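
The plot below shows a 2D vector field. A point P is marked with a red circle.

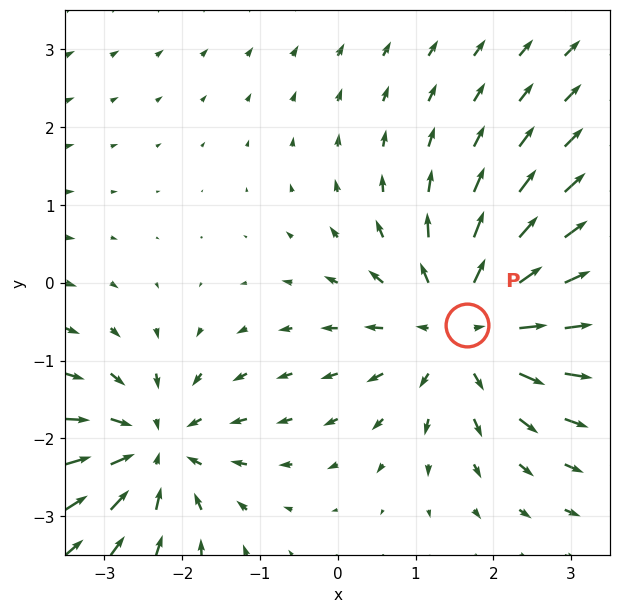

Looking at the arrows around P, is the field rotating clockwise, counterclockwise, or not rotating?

not rotating

Near P at (1.7, -0.5) the arrows show no circulation. The curl there is ≈0.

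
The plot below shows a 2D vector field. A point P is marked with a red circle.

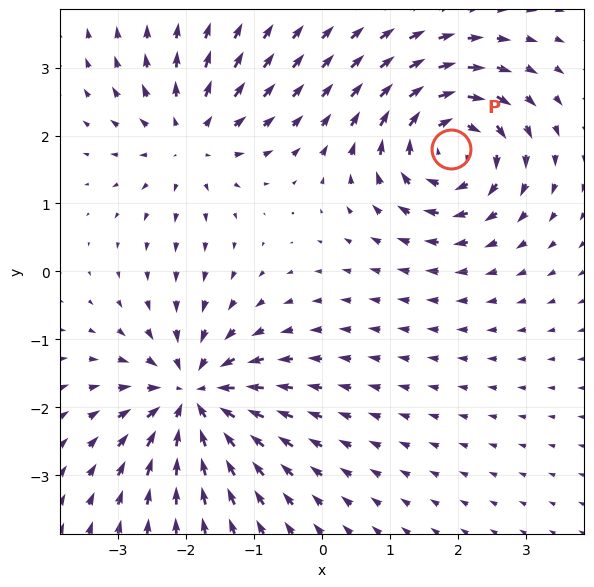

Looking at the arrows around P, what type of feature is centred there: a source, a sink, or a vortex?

At P (1.9, 1.8) the arrows circulate clockwise. Divergence ≈0, curl about -6 — near-zero divergence with nonzero curl is a vortex.

vortex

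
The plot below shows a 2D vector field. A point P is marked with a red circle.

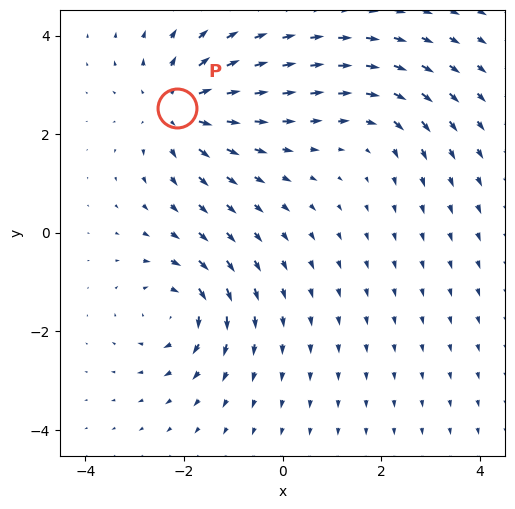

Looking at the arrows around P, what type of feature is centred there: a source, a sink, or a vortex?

At P (-2.1, 2.5) the arrows spread outward. Divergence about +4, curl ≈0 — positive divergence with near-zero curl is a source.

source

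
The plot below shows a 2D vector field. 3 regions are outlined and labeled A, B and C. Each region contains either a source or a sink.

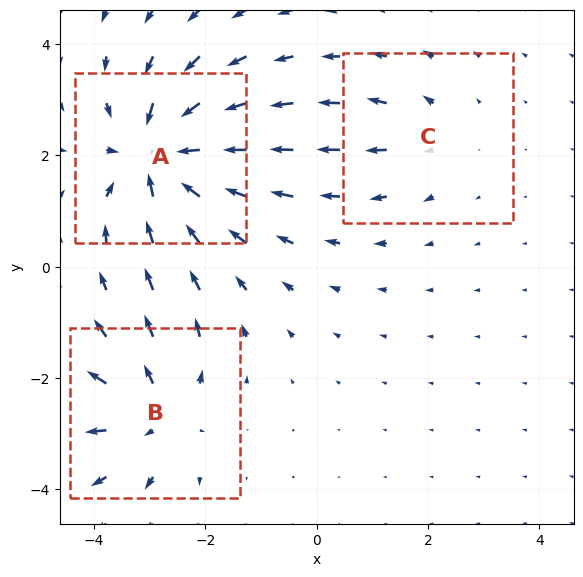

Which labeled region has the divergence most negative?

A

Divergence at each region's feature centre — A: about -6, B: about +4, C: about +2. Region A is most negative.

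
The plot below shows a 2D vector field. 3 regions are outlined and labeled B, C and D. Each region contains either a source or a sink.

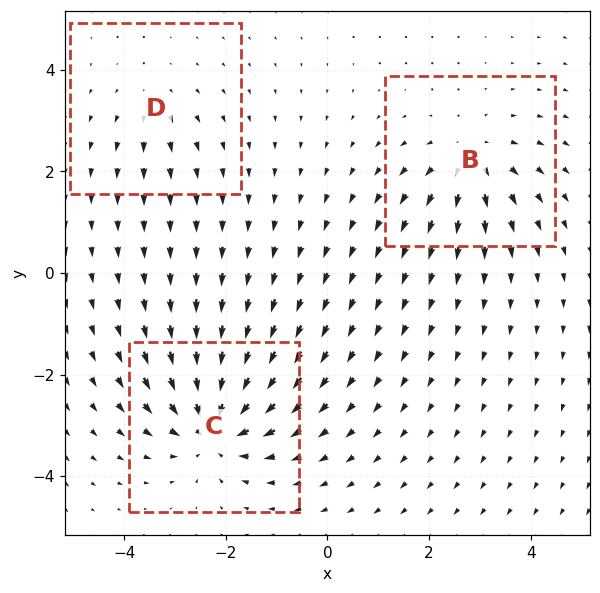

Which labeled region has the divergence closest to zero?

D

Divergence at each region's feature centre — B: about +4, C: about -5, D: about +2. Region D is closest to zero.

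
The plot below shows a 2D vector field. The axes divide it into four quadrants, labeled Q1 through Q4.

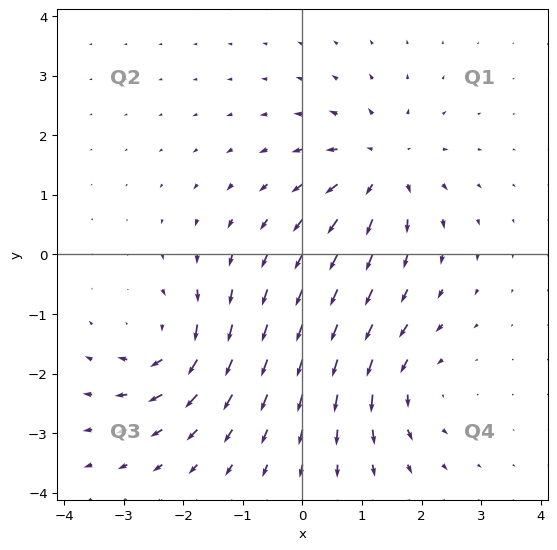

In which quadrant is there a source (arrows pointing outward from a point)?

Q1

The source sits at approximately (1.3, 1.5), which lies in quadrant Q1. The divergence there is about +5, positive as expected for a source.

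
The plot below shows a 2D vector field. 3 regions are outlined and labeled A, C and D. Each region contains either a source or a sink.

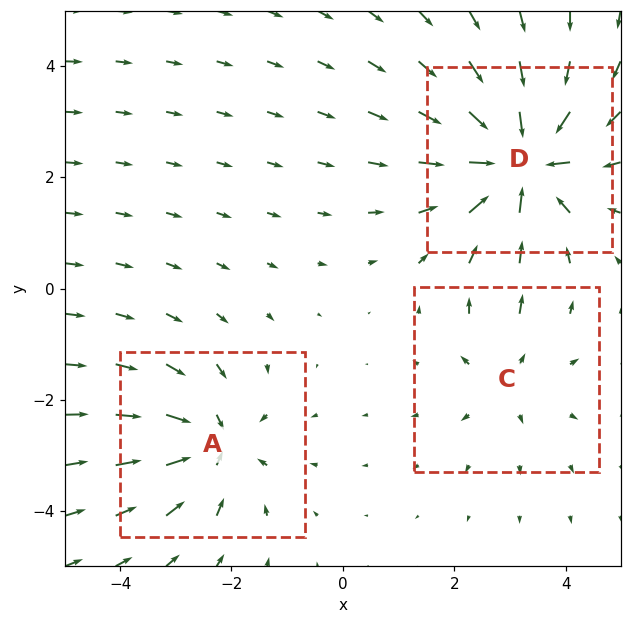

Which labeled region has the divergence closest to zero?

C

Divergence at each region's feature centre — A: about -4, C: about +2, D: about -5. Region C is closest to zero.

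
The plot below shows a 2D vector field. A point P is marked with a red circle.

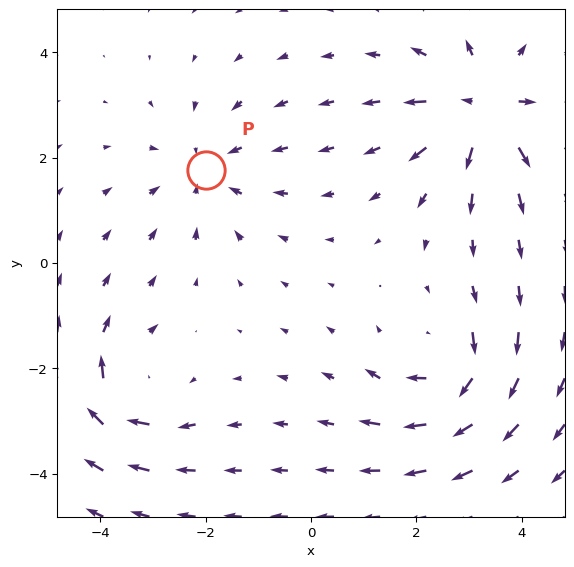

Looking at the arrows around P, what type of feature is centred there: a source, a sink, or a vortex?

sink

At P (-2.0, 1.8) the arrows converge inward. Divergence about -3, curl ≈0 — negative divergence with near-zero curl is a sink.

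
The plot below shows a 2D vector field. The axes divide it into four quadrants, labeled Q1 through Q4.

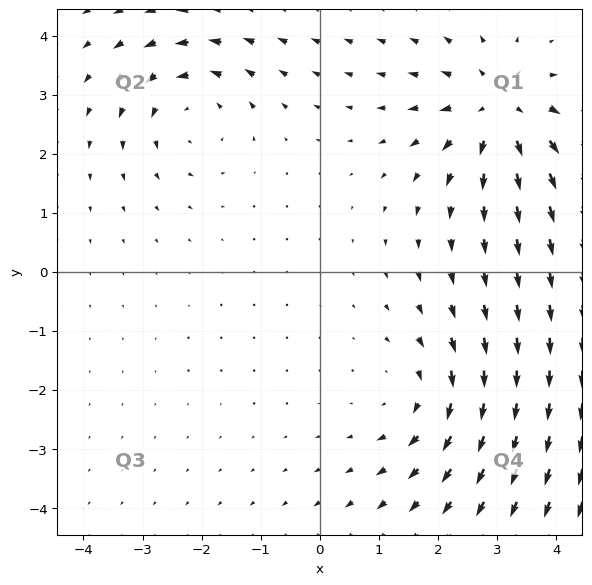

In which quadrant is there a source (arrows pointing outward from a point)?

Q1

The source sits at approximately (3.0, 2.8), which lies in quadrant Q1. The divergence there is about +4, positive as expected for a source.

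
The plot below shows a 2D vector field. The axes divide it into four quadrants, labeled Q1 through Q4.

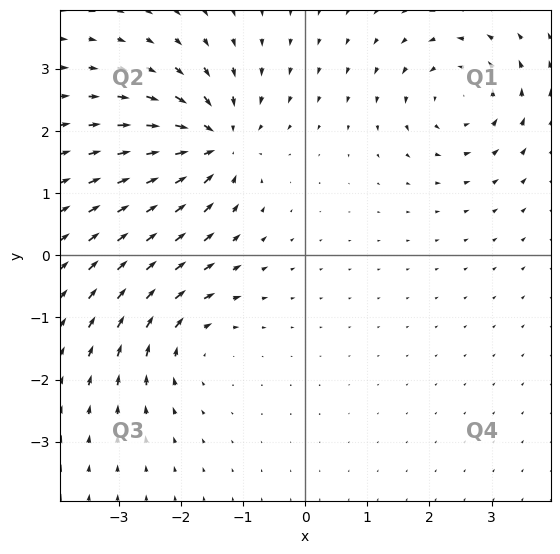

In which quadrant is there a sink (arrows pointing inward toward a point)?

Q2

The sink sits at approximately (-1.4, 1.8), which lies in quadrant Q2. The divergence there is about -7, negative as expected for a sink.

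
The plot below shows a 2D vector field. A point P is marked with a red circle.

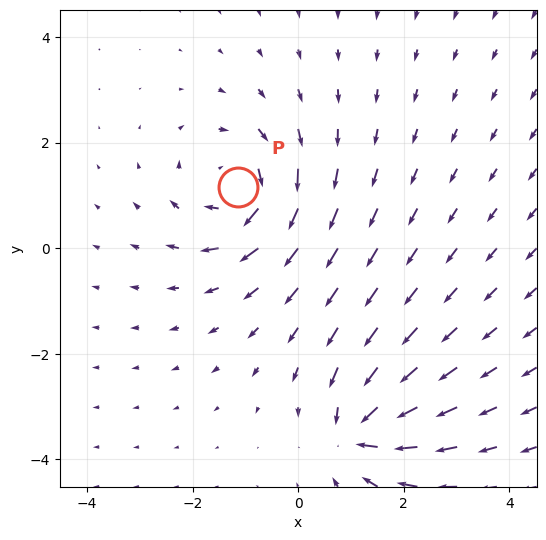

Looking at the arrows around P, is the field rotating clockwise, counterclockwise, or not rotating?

clockwise

Near P at (-1.1, 1.2) the arrows circulate clockwise. The curl (z-component) there is about -4; negative curl means clockwise rotation.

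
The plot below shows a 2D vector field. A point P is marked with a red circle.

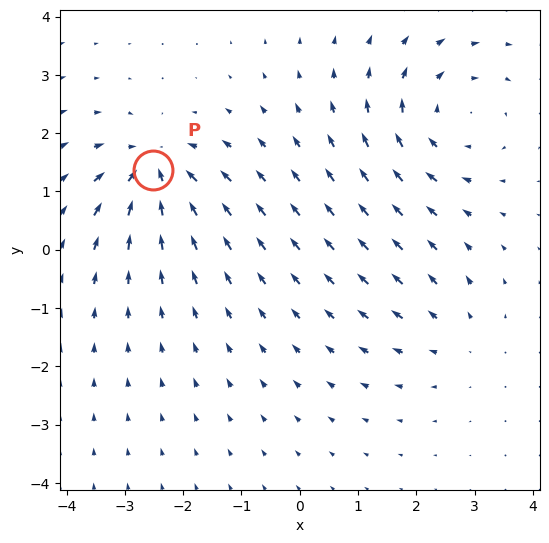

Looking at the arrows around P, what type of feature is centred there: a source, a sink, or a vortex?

At P (-2.5, 1.4) the arrows converge inward. Divergence about -5, curl ≈0 — negative divergence with near-zero curl is a sink.

sink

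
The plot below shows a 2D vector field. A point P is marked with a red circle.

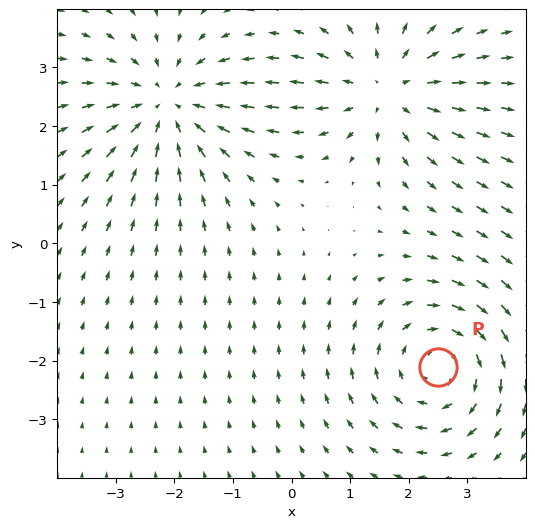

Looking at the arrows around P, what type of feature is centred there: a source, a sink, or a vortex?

At P (2.5, -2.1) the arrows circulate clockwise. Divergence ≈0, curl about -4 — near-zero divergence with nonzero curl is a vortex.

vortex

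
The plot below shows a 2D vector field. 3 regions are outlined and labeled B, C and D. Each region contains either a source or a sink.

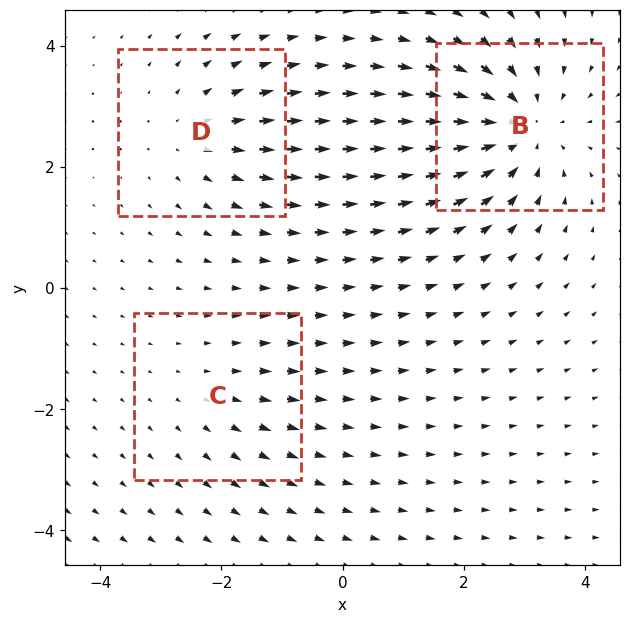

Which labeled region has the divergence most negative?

Divergence at each region's feature centre — B: about -5, C: about +2, D: about +3. Region B is most negative.

B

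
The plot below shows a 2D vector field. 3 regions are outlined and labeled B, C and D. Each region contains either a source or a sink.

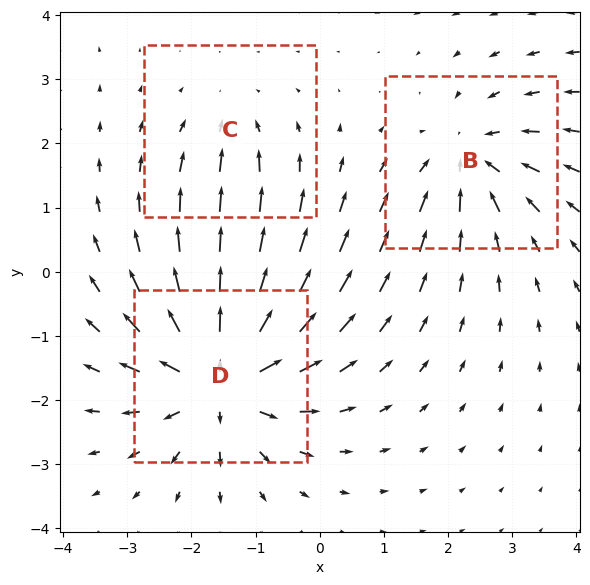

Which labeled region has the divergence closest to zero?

C

Divergence at each region's feature centre — B: about -4, C: about -2, D: about +6. Region C is closest to zero.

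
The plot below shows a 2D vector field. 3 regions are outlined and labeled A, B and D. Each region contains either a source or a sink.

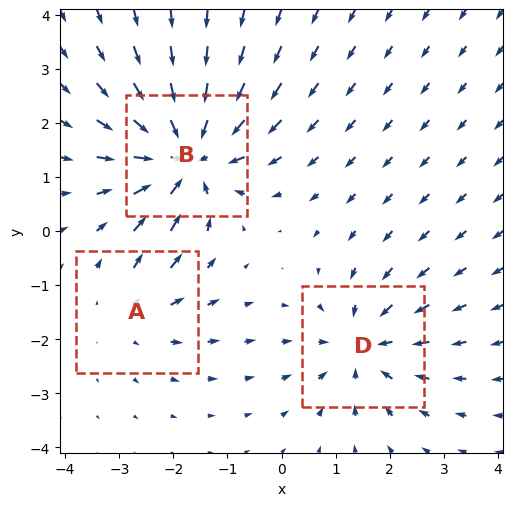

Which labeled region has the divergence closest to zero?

A

Divergence at each region's feature centre — A: about +2, B: about -5, D: about -3. Region A is closest to zero.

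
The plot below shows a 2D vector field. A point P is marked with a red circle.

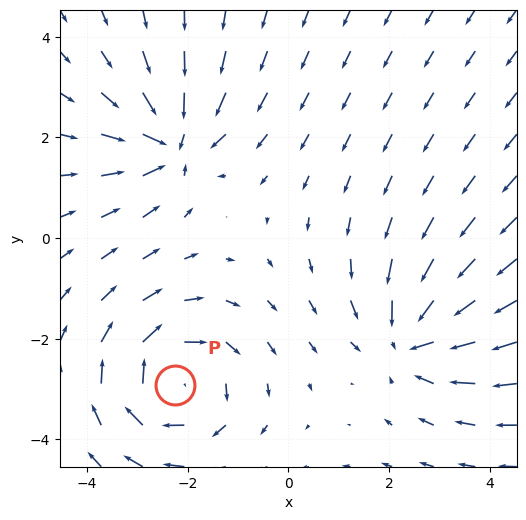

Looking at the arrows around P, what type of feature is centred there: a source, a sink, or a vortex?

vortex

At P (-2.2, -2.9) the arrows circulate clockwise. Divergence ≈0, curl about -4 — near-zero divergence with nonzero curl is a vortex.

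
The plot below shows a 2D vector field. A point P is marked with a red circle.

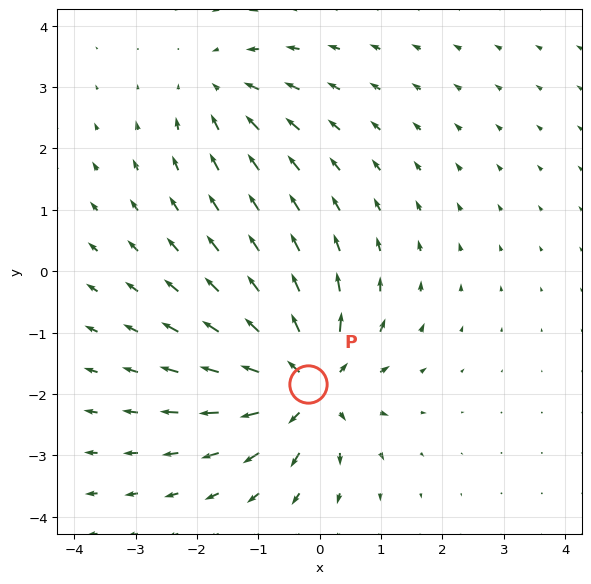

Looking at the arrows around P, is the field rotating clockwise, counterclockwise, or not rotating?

Near P at (-0.2, -1.8) the arrows show no circulation. The curl there is ≈0.

not rotating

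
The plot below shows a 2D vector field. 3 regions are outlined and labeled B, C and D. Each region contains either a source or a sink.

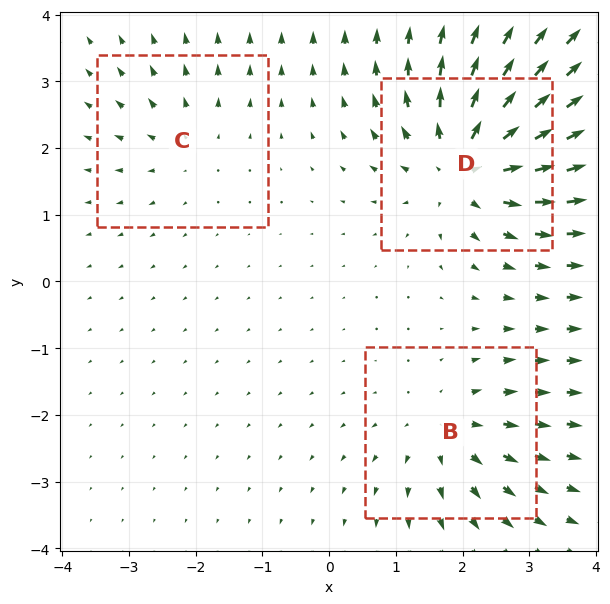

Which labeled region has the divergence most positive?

D

Divergence at each region's feature centre — B: about +4, C: about +2, D: about +6. Region D is most positive.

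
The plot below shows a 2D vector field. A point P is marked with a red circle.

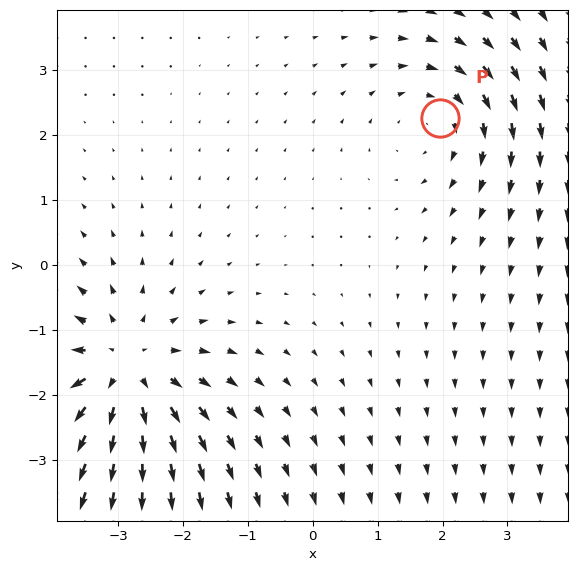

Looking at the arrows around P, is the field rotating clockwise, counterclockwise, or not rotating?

Near P at (2.0, 2.3) the arrows circulate clockwise. The curl (z-component) there is about -2; negative curl means clockwise rotation.

clockwise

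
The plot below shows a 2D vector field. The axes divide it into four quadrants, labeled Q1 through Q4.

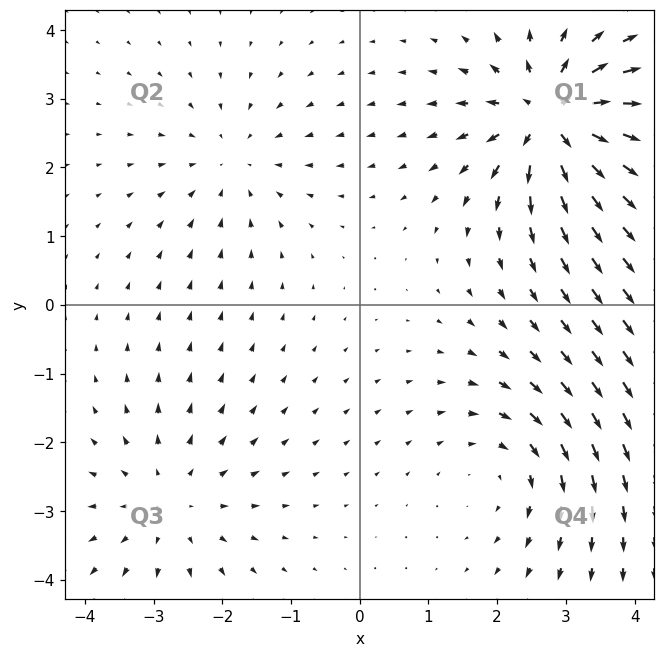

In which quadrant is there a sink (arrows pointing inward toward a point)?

Q2

The sink sits at approximately (-1.8, 2.1), which lies in quadrant Q2. The divergence there is about -3, negative as expected for a sink.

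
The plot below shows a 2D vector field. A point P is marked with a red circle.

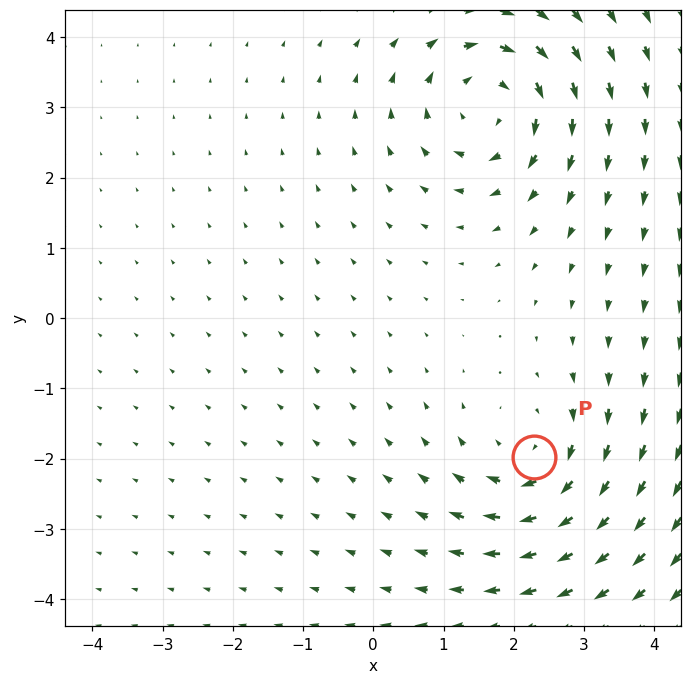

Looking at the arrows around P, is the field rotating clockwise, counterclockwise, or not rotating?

Near P at (2.3, -2.0) the arrows circulate clockwise. The curl (z-component) there is about -4; negative curl means clockwise rotation.

clockwise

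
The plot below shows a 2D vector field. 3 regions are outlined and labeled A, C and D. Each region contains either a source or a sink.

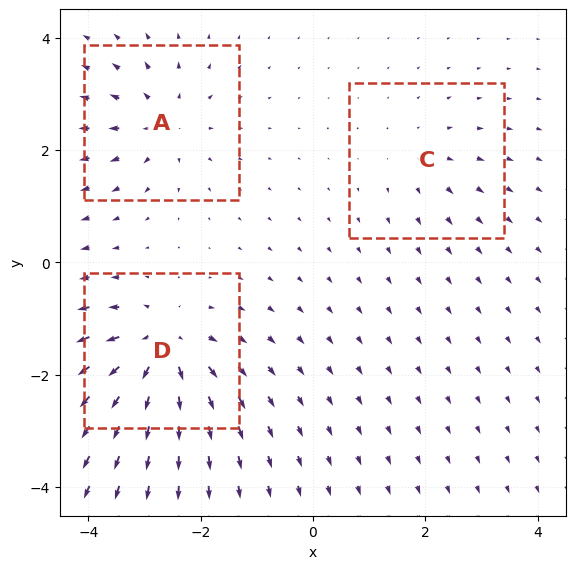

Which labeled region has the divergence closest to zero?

C

Divergence at each region's feature centre — A: about +4, C: about +2, D: about +6. Region C is closest to zero.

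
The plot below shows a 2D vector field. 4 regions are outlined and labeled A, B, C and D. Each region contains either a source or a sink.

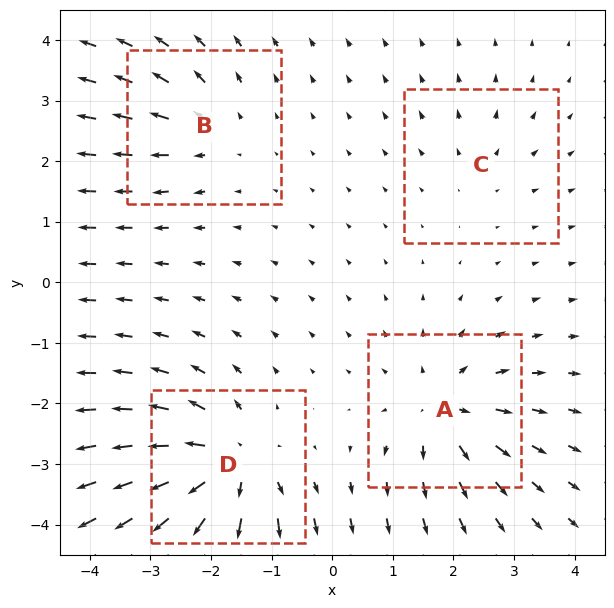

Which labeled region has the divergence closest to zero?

C

Divergence at each region's feature centre — A: about +5, B: about +4, C: about +2, D: about +7. Region C is closest to zero.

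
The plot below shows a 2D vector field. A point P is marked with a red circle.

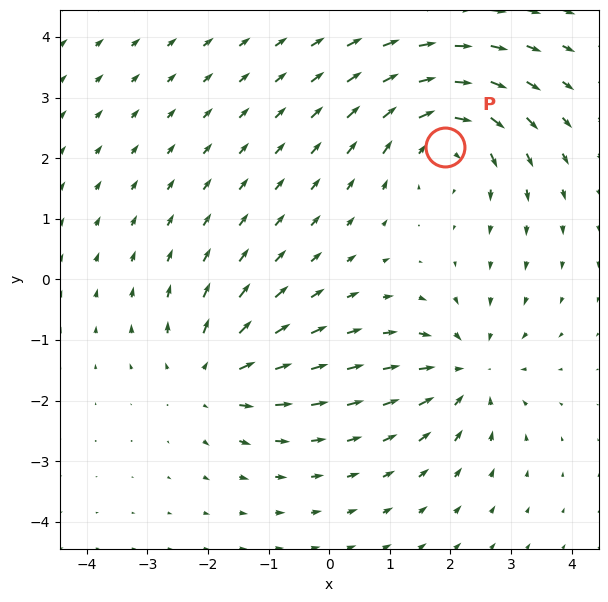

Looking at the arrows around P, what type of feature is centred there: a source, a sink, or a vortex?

At P (1.9, 2.2) the arrows circulate clockwise. Divergence ≈0, curl about -5 — near-zero divergence with nonzero curl is a vortex.

vortex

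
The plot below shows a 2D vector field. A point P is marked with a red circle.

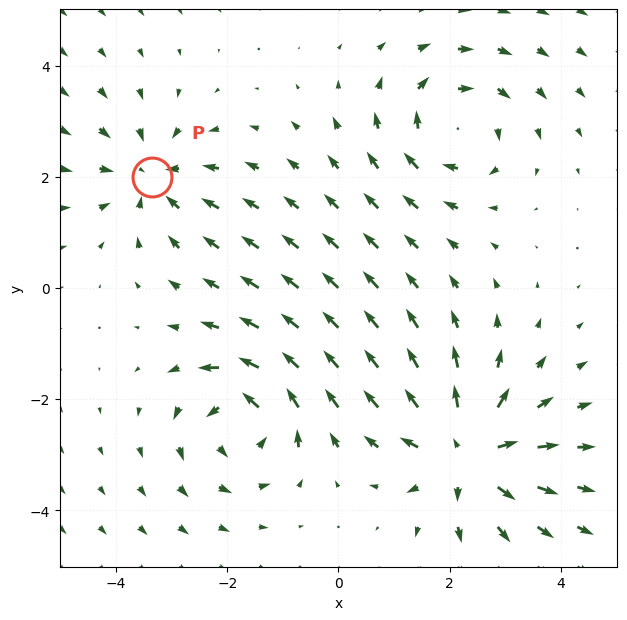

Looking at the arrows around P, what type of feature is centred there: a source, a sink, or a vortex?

sink

At P (-3.4, 2.0) the arrows converge inward. Divergence about -4, curl ≈0 — negative divergence with near-zero curl is a sink.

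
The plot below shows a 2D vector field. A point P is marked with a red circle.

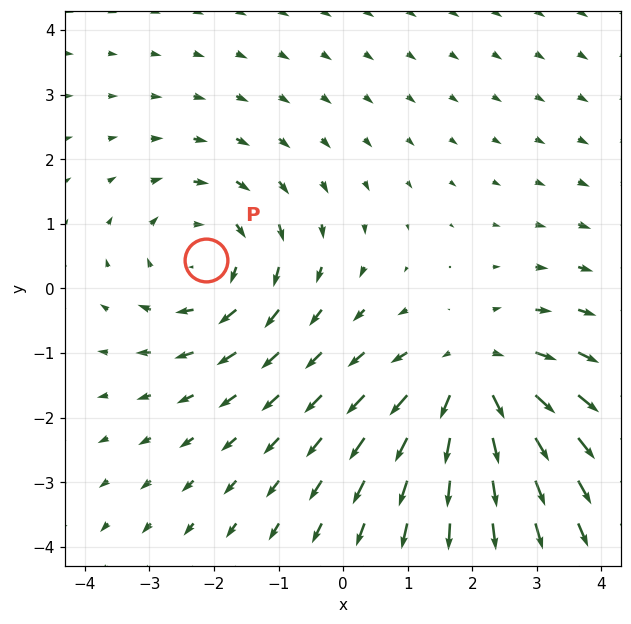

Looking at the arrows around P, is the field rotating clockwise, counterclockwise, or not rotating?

clockwise

Near P at (-2.1, 0.4) the arrows circulate clockwise. The curl (z-component) there is about -3; negative curl means clockwise rotation.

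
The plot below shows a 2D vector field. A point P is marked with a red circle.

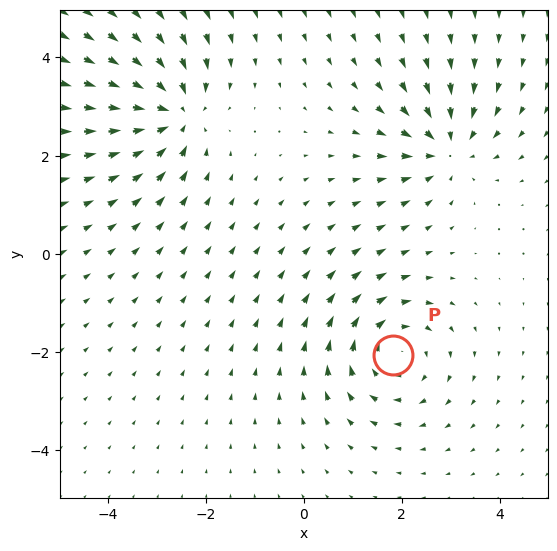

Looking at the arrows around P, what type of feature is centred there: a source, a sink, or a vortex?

At P (1.8, -2.1) the arrows circulate clockwise. Divergence ≈0, curl about -4 — near-zero divergence with nonzero curl is a vortex.

vortex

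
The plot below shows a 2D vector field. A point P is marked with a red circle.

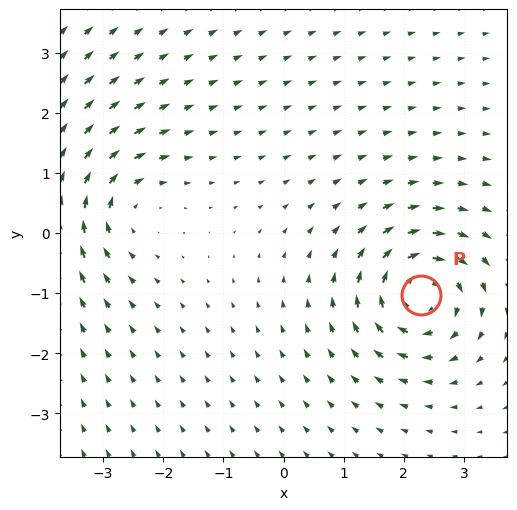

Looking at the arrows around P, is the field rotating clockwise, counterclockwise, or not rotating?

Near P at (2.3, -1.0) the arrows circulate clockwise. The curl (z-component) there is about -5; negative curl means clockwise rotation.

clockwise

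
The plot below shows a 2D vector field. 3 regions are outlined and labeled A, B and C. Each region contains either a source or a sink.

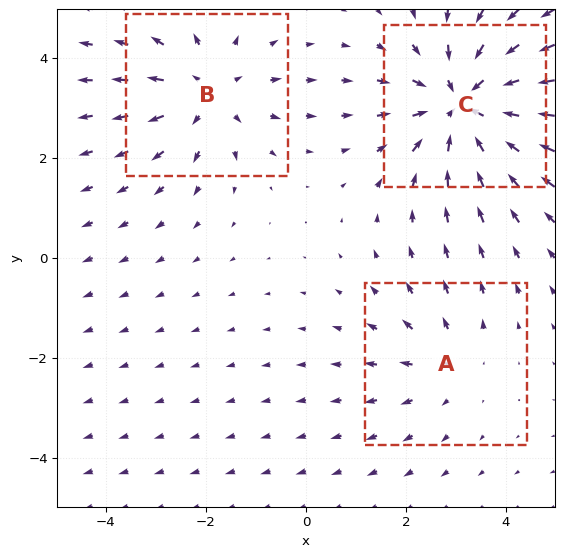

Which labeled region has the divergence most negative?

Divergence at each region's feature centre — A: about +2, B: about +3, C: about -4. Region C is most negative.

C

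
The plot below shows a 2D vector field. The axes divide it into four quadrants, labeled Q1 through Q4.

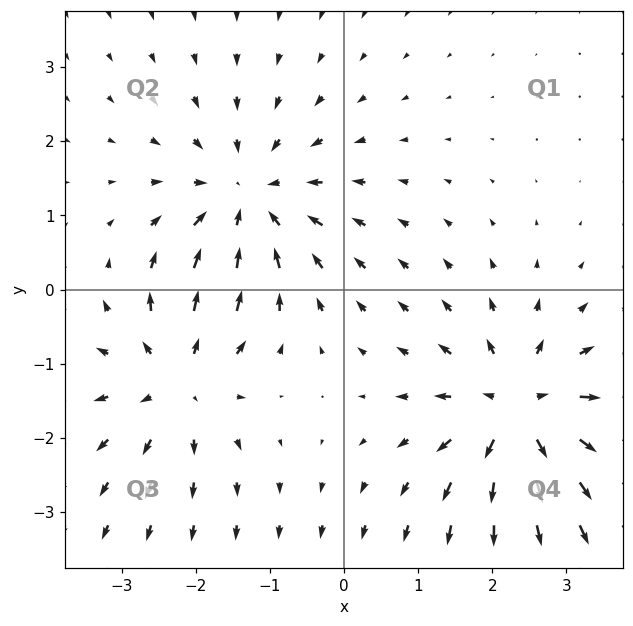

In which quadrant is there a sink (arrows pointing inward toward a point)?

The sink sits at approximately (-1.3, 1.2), which lies in quadrant Q2. The divergence there is about -4, negative as expected for a sink.

Q2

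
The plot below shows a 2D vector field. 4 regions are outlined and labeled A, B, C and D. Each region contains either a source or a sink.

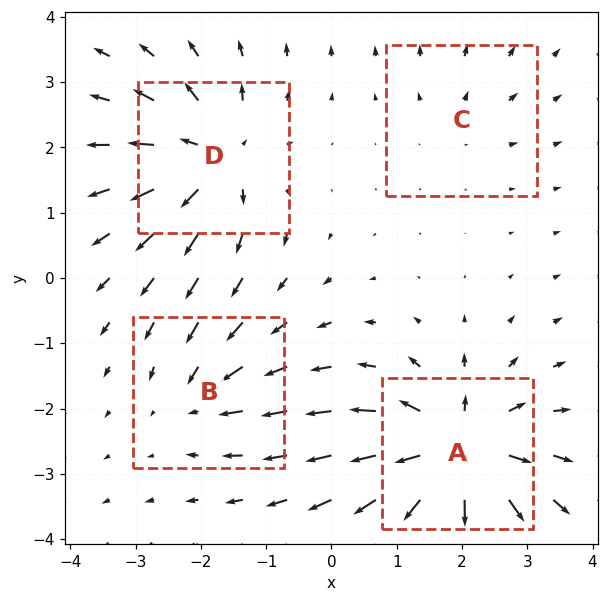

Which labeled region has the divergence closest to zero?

Divergence at each region's feature centre — A: about +9, B: about -4, C: about +2, D: about +7. Region C is closest to zero.

C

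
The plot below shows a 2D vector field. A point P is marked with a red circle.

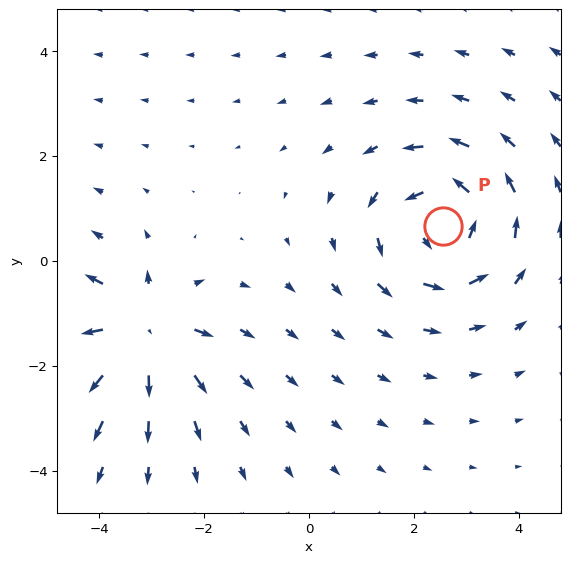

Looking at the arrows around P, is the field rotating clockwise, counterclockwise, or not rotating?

Near P at (2.5, 0.7) the arrows circulate counterclockwise. The curl (z-component) there is about +4; positive curl means counterclockwise rotation.

counterclockwise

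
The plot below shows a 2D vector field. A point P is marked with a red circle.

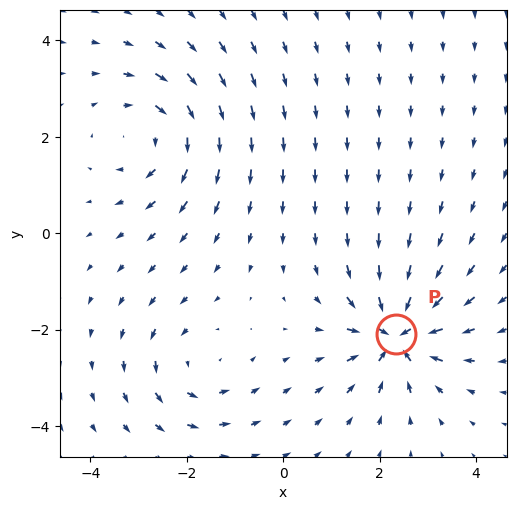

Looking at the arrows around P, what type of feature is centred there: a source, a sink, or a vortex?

At P (2.3, -2.1) the arrows converge inward. Divergence about -6, curl ≈0 — negative divergence with near-zero curl is a sink.

sink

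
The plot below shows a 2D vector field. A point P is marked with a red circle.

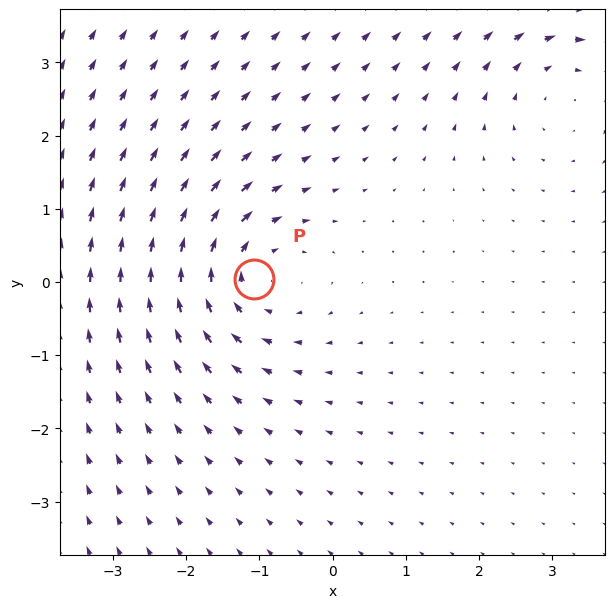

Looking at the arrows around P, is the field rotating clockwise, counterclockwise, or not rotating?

clockwise

Near P at (-1.1, 0.0) the arrows circulate clockwise. The curl (z-component) there is about -5; negative curl means clockwise rotation.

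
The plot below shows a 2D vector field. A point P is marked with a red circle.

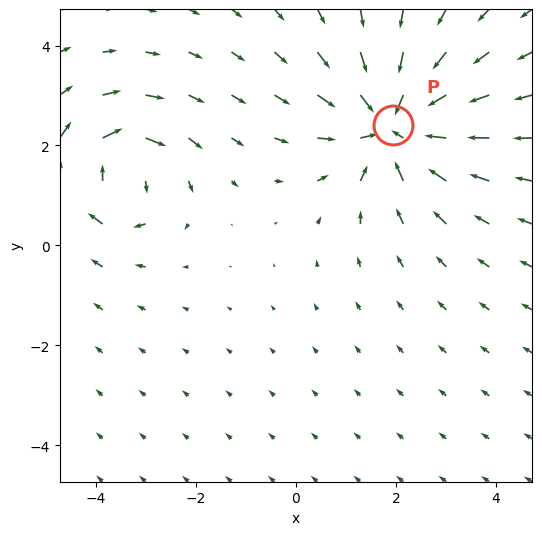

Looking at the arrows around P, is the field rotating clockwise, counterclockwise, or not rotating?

Near P at (1.9, 2.4) the arrows show no circulation. The curl there is ≈0.

not rotating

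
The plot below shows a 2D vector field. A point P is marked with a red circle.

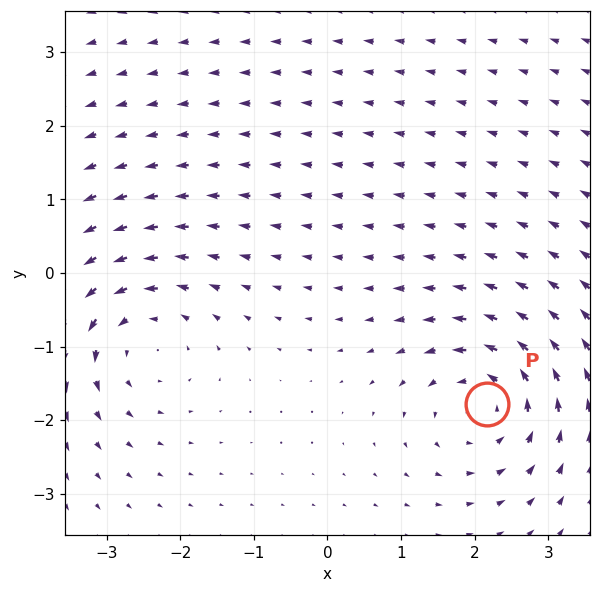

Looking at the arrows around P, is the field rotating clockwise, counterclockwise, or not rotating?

Near P at (2.2, -1.8) the arrows circulate counterclockwise. The curl (z-component) there is about +5; positive curl means counterclockwise rotation.

counterclockwise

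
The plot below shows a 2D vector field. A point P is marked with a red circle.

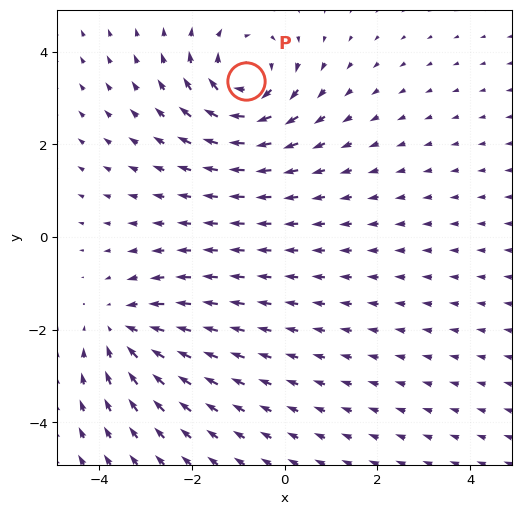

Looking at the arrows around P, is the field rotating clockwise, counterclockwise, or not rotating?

Near P at (-0.8, 3.4) the arrows circulate clockwise. The curl (z-component) there is about -5; negative curl means clockwise rotation.

clockwise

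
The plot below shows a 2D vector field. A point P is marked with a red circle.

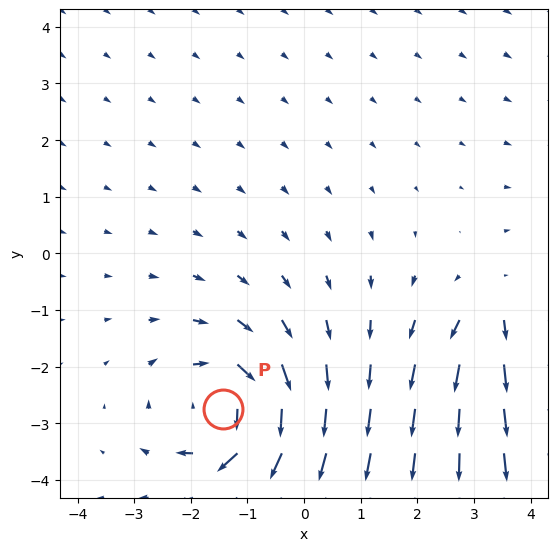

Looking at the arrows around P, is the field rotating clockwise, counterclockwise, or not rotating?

clockwise

Near P at (-1.4, -2.8) the arrows circulate clockwise. The curl (z-component) there is about -5; negative curl means clockwise rotation.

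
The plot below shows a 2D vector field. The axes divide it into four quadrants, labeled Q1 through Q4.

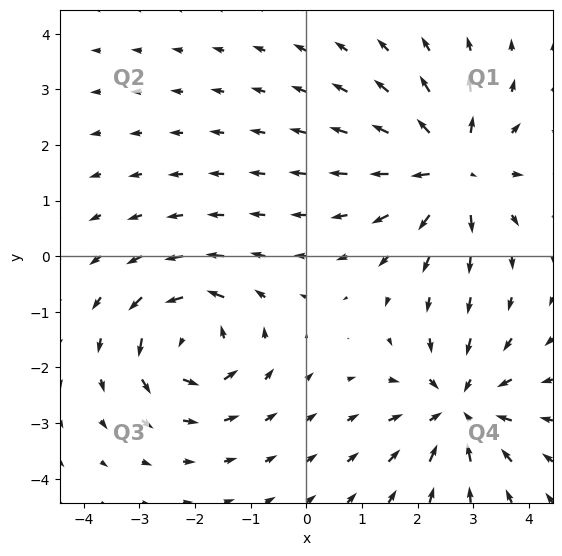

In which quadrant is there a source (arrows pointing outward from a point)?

Q1

The source sits at approximately (2.6, 1.6), which lies in quadrant Q1. The divergence there is about +5, positive as expected for a source.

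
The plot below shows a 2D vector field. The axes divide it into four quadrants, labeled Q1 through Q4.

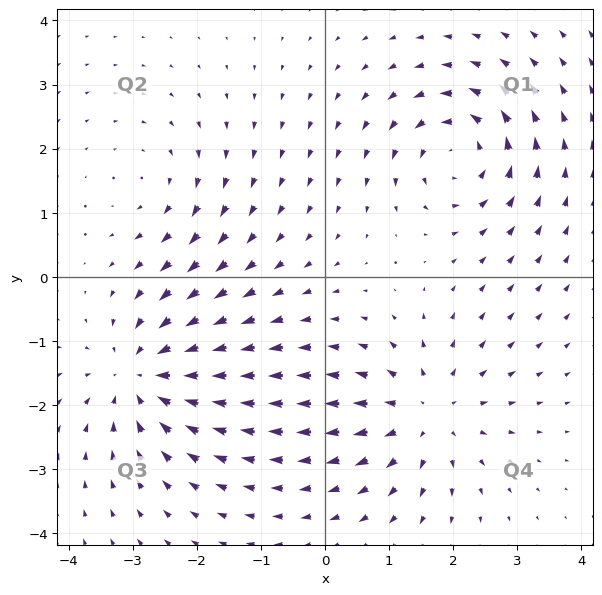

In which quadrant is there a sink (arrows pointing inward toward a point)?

Q3

The sink sits at approximately (-2.8, -1.5), which lies in quadrant Q3. The divergence there is about -5, negative as expected for a sink.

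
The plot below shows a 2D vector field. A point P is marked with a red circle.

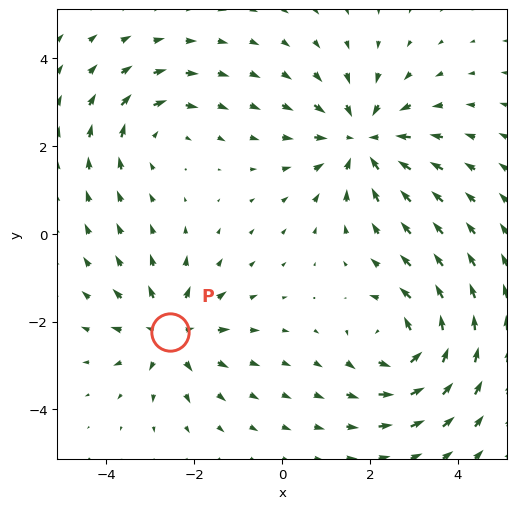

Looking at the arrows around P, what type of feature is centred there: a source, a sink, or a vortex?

source

At P (-2.6, -2.2) the arrows spread outward. Divergence about +4, curl ≈0 — positive divergence with near-zero curl is a source.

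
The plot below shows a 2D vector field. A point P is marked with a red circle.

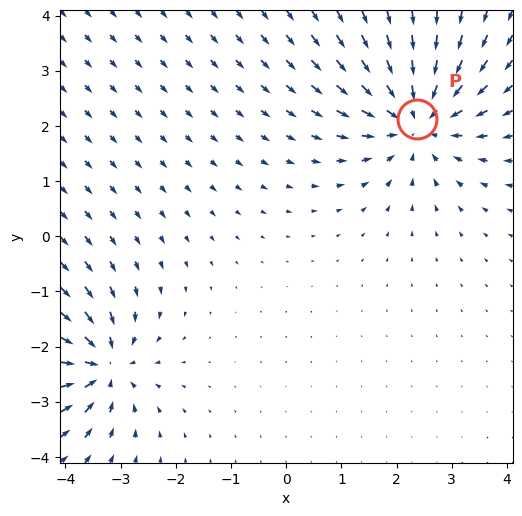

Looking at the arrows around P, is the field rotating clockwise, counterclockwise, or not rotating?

not rotating

Near P at (2.4, 2.1) the arrows show no circulation. The curl there is ≈0.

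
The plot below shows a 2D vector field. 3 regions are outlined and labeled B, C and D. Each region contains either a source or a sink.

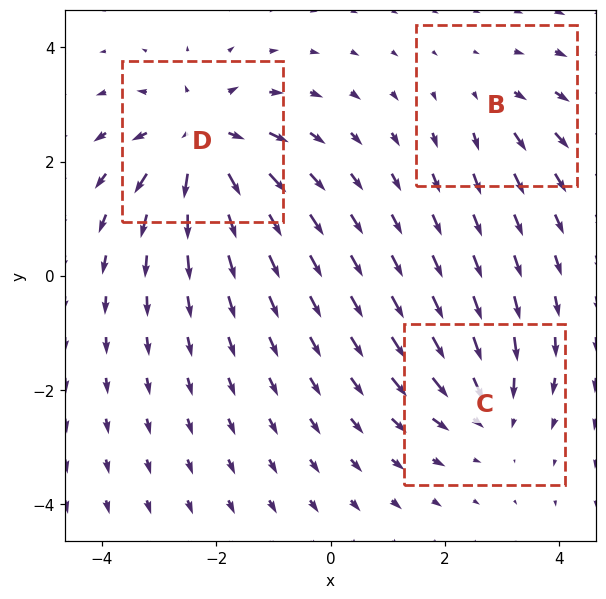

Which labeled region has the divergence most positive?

Divergence at each region's feature centre — B: about +2, C: about -3, D: about +5. Region D is most positive.

D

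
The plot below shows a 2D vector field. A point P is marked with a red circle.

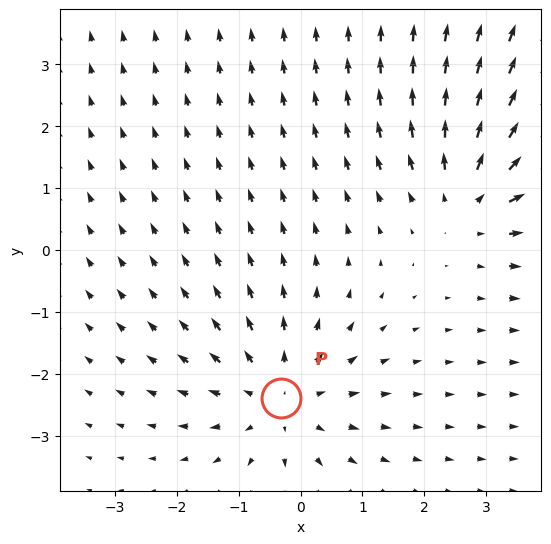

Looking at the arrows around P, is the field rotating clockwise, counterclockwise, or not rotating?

not rotating

Near P at (-0.3, -2.4) the arrows show no circulation. The curl there is ≈0.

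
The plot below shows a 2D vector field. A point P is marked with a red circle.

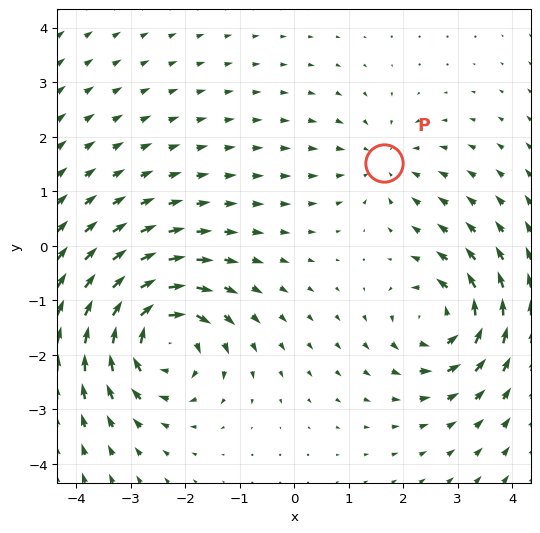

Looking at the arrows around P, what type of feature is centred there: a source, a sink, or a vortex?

sink

At P (1.6, 1.5) the arrows converge inward. Divergence about -3, curl ≈0 — negative divergence with near-zero curl is a sink.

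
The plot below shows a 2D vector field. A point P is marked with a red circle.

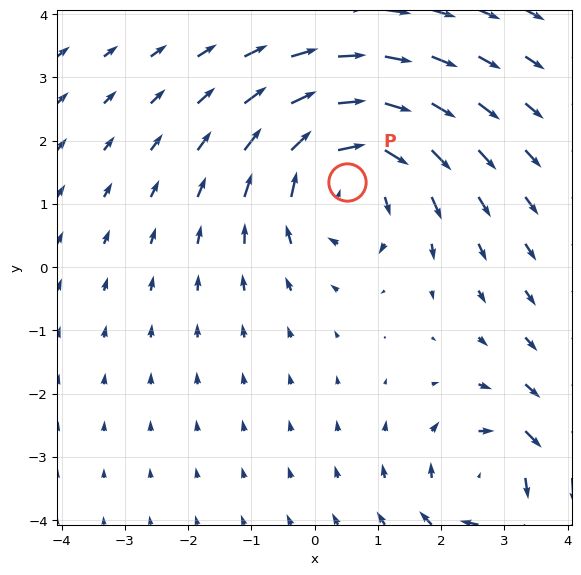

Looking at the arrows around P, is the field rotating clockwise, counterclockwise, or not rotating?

Near P at (0.5, 1.3) the arrows circulate clockwise. The curl (z-component) there is about -4; negative curl means clockwise rotation.

clockwise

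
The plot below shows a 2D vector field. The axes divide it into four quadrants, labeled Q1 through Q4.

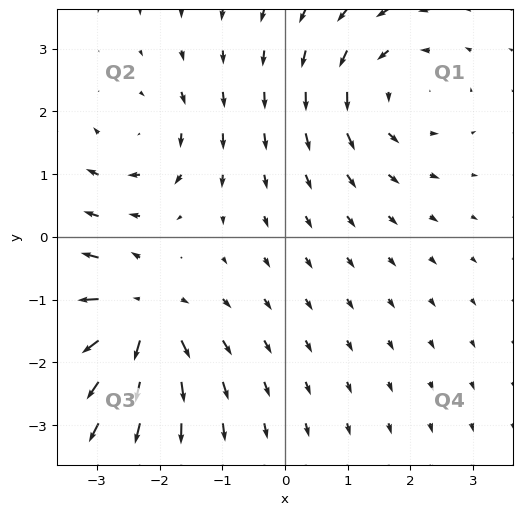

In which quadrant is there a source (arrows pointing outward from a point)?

The source sits at approximately (-2.3, -1.3), which lies in quadrant Q3. The divergence there is about +6, positive as expected for a source.

Q3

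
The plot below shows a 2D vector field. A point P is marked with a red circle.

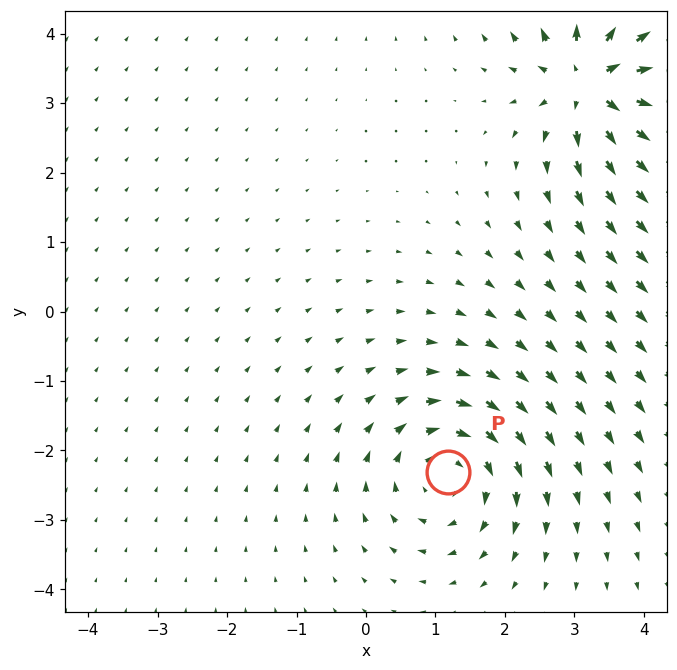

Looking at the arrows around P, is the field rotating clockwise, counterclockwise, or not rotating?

clockwise

Near P at (1.2, -2.3) the arrows circulate clockwise. The curl (z-component) there is about -3; negative curl means clockwise rotation.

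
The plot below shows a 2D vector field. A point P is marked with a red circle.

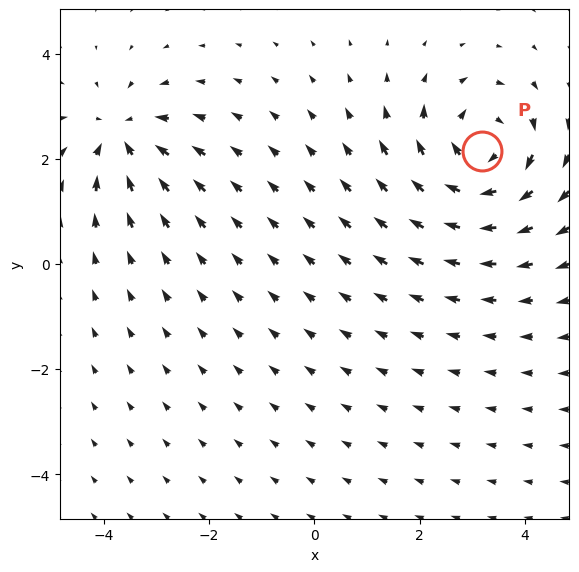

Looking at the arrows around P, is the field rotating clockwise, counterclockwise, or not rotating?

Near P at (3.2, 2.1) the arrows circulate clockwise. The curl (z-component) there is about -4; negative curl means clockwise rotation.

clockwise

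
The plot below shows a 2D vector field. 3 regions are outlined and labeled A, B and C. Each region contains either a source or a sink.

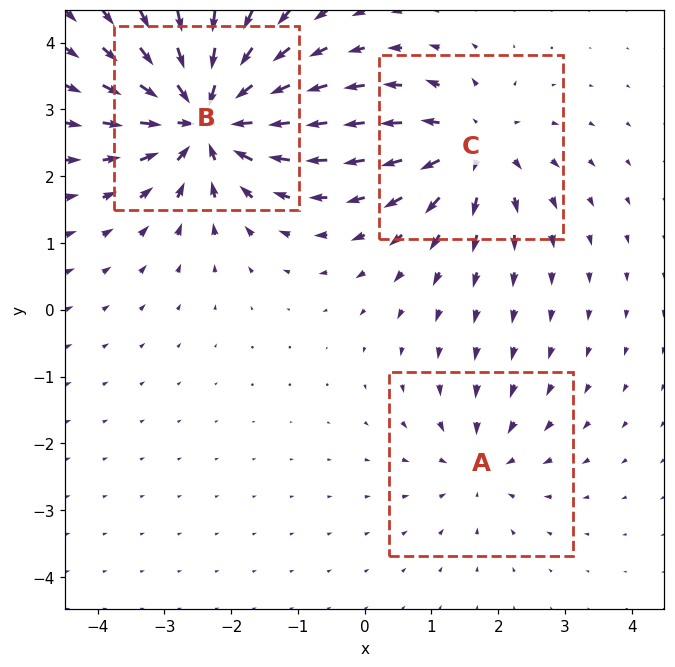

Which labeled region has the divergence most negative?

Divergence at each region's feature centre — A: about -2, B: about -6, C: about +4. Region B is most negative.

B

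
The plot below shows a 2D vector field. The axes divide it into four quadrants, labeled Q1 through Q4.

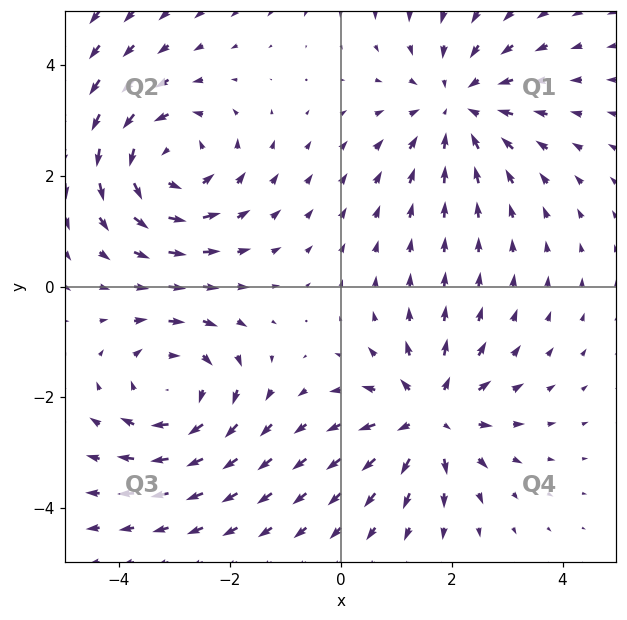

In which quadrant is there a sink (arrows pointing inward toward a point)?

The sink sits at approximately (2.1, 3.3), which lies in quadrant Q1. The divergence there is about -3, negative as expected for a sink.

Q1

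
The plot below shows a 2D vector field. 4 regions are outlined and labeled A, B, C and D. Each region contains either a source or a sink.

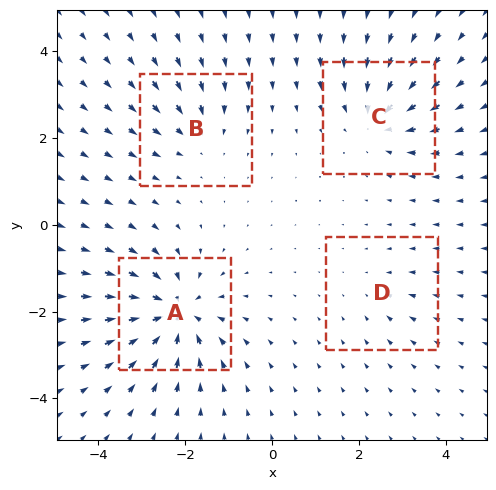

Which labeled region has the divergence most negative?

Divergence at each region's feature centre — A: about -8, B: about -4, C: about -6, D: about -2. Region A is most negative.

A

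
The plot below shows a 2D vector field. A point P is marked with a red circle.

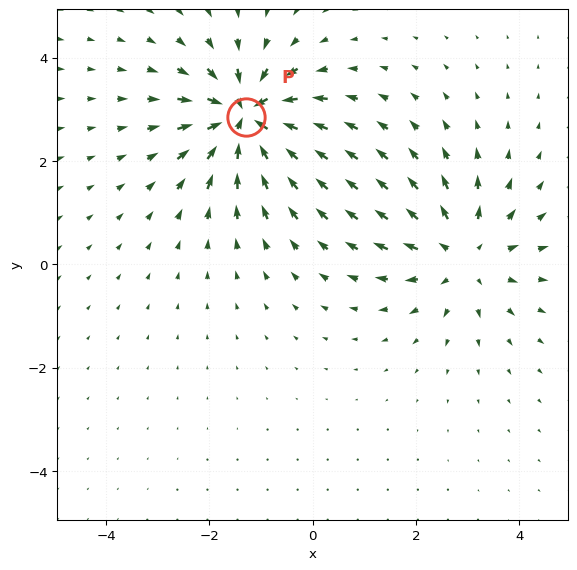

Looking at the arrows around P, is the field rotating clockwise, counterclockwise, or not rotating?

Near P at (-1.3, 2.8) the arrows show no circulation. The curl there is ≈0.

not rotating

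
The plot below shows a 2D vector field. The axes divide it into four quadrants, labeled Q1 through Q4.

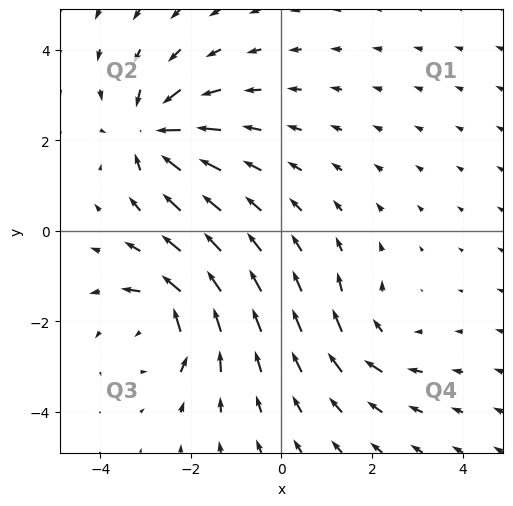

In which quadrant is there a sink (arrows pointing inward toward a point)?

Q2

The sink sits at approximately (-2.8, 2.2), which lies in quadrant Q2. The divergence there is about -6, negative as expected for a sink.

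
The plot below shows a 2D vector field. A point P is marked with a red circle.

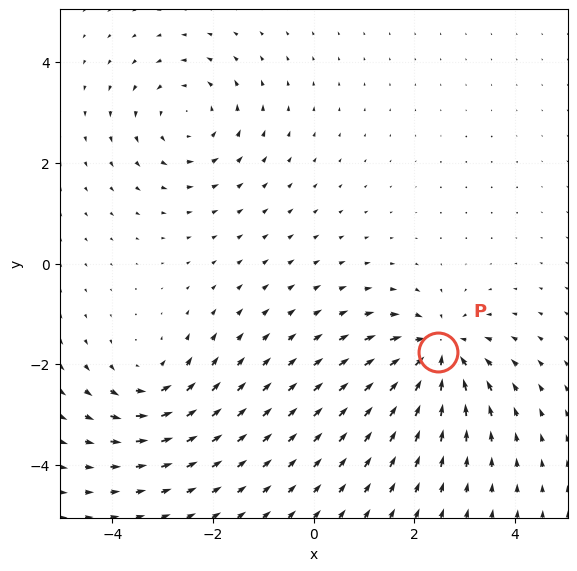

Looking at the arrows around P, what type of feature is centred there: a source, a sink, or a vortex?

At P (2.5, -1.8) the arrows converge inward. Divergence about -6, curl ≈0 — negative divergence with near-zero curl is a sink.

sink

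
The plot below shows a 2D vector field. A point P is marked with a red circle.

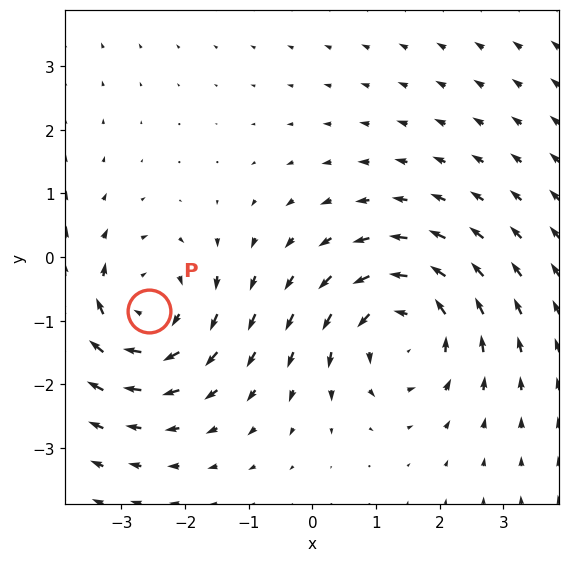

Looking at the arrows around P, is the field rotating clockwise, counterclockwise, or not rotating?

clockwise

Near P at (-2.6, -0.8) the arrows circulate clockwise. The curl (z-component) there is about -3; negative curl means clockwise rotation.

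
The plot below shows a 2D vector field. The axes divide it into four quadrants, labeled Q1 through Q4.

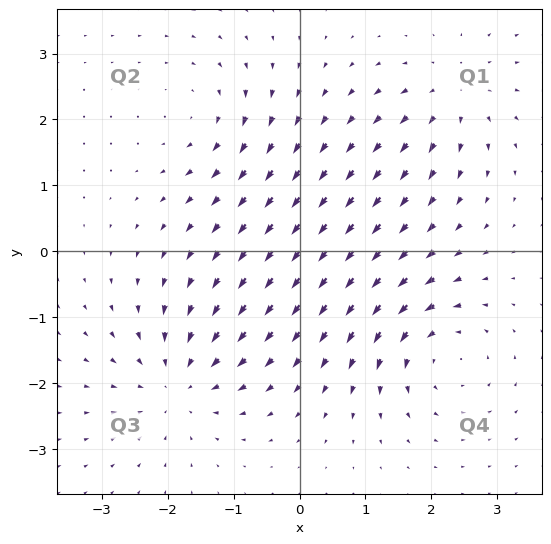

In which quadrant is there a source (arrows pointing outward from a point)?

Q1

The source sits at approximately (2.4, 2.4), which lies in quadrant Q1. The divergence there is about +4, positive as expected for a source.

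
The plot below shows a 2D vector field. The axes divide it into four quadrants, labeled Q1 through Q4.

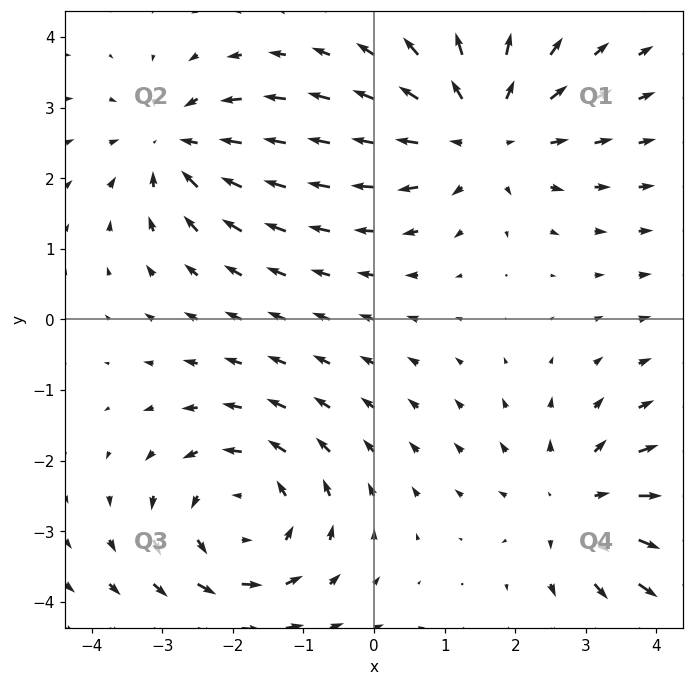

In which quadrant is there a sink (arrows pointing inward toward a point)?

Q2

The sink sits at approximately (-2.8, 2.5), which lies in quadrant Q2. The divergence there is about -3, negative as expected for a sink.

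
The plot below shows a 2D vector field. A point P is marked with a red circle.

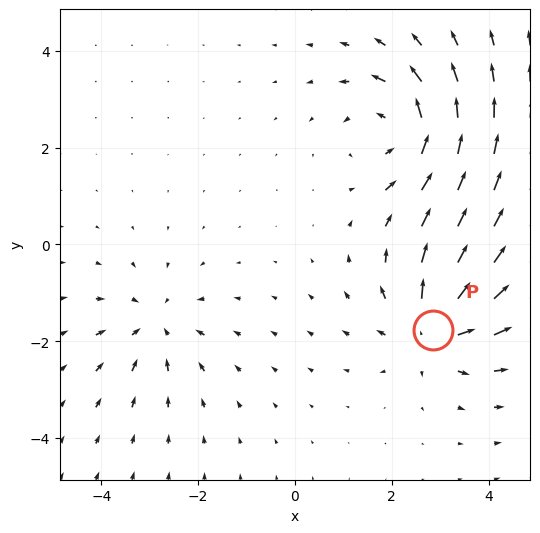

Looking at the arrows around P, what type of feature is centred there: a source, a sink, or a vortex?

At P (2.8, -1.8) the arrows spread outward. Divergence about +6, curl ≈0 — positive divergence with near-zero curl is a source.

source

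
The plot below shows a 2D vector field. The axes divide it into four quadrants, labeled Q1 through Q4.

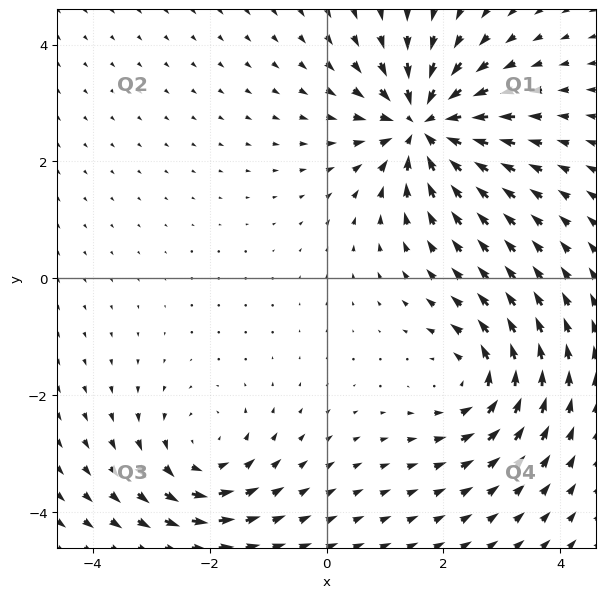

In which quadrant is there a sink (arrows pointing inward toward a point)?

Q1

The sink sits at approximately (1.6, 2.6), which lies in quadrant Q1. The divergence there is about -5, negative as expected for a sink.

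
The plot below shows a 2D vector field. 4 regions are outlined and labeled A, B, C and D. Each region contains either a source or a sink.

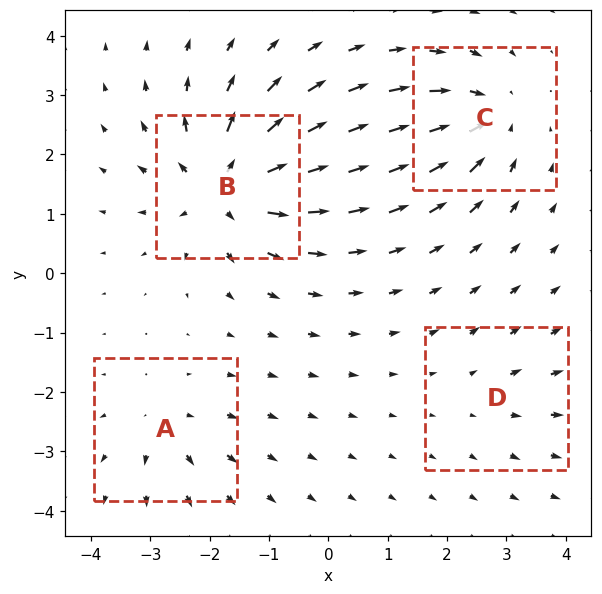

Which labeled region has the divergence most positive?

Divergence at each region's feature centre — A: about +4, B: about +8, C: about -6, D: about +2. Region B is most positive.

B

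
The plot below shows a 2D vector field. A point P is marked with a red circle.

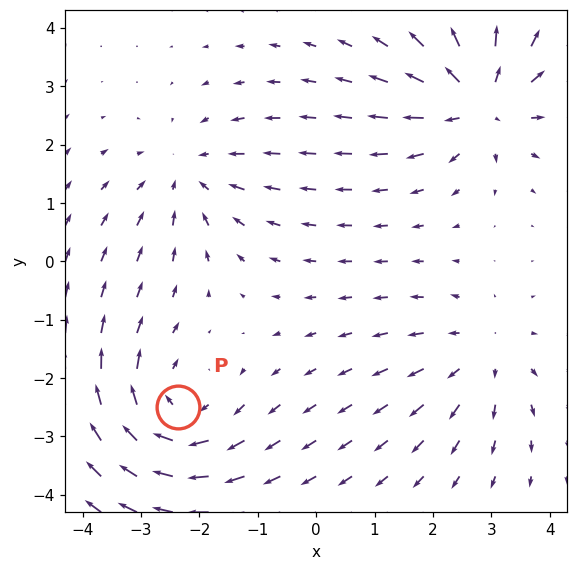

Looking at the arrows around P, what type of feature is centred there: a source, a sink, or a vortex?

At P (-2.4, -2.5) the arrows circulate clockwise. Divergence ≈0, curl about -4 — near-zero divergence with nonzero curl is a vortex.

vortex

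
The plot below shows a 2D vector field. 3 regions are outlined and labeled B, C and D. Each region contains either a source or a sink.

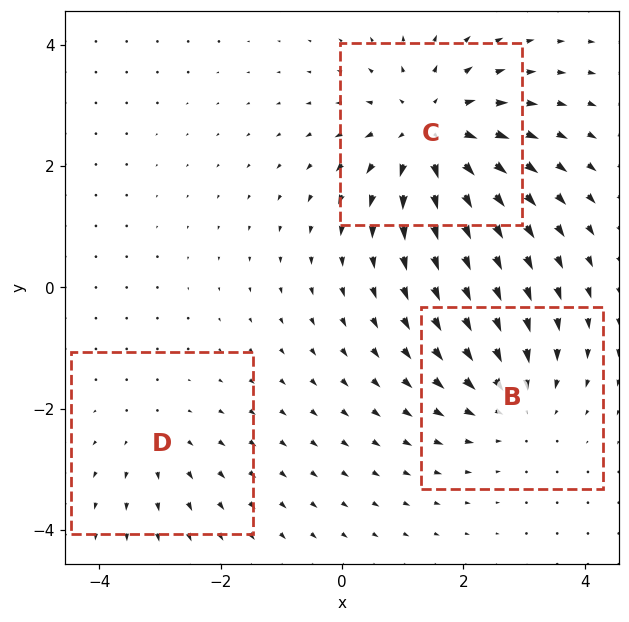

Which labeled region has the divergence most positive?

Divergence at each region's feature centre — B: about -3, C: about +5, D: about +2. Region C is most positive.

C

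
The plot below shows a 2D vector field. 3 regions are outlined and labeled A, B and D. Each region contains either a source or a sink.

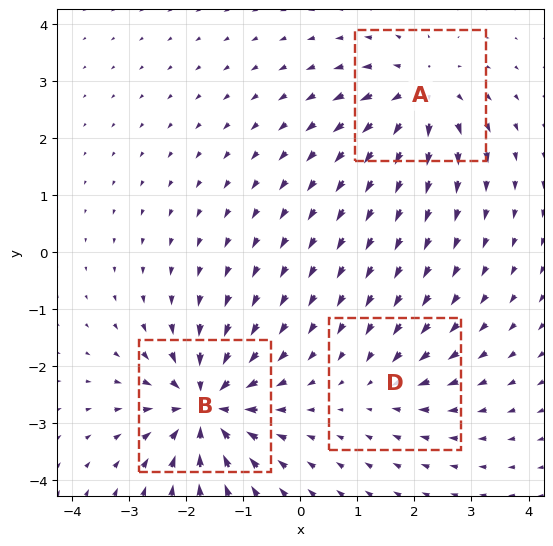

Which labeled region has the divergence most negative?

Divergence at each region's feature centre — A: about +4, B: about -6, D: about -2. Region B is most negative.

B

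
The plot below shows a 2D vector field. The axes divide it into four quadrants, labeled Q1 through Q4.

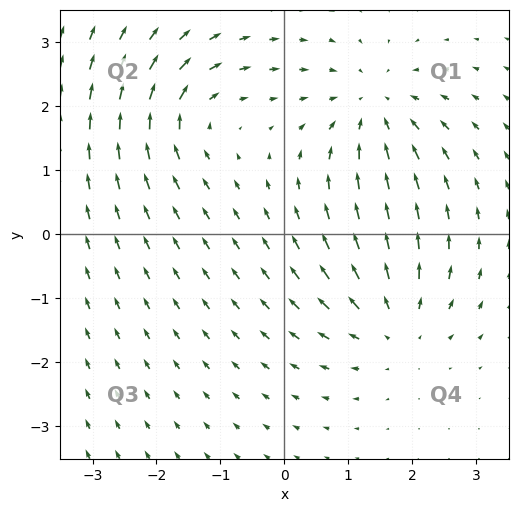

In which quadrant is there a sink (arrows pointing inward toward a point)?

The sink sits at approximately (1.4, 2.0), which lies in quadrant Q1. The divergence there is about -4, negative as expected for a sink.

Q1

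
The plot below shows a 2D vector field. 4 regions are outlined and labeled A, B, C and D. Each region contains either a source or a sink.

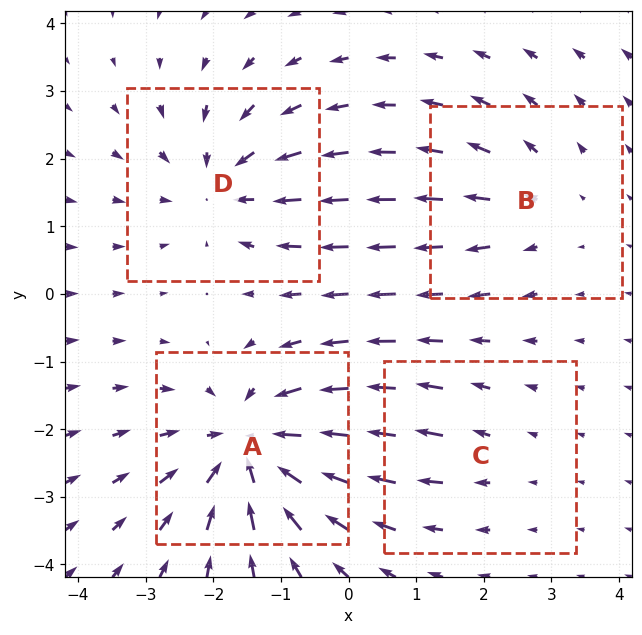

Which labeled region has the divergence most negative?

A

Divergence at each region's feature centre — A: about -7, B: about +3, C: about +2, D: about -4. Region A is most negative.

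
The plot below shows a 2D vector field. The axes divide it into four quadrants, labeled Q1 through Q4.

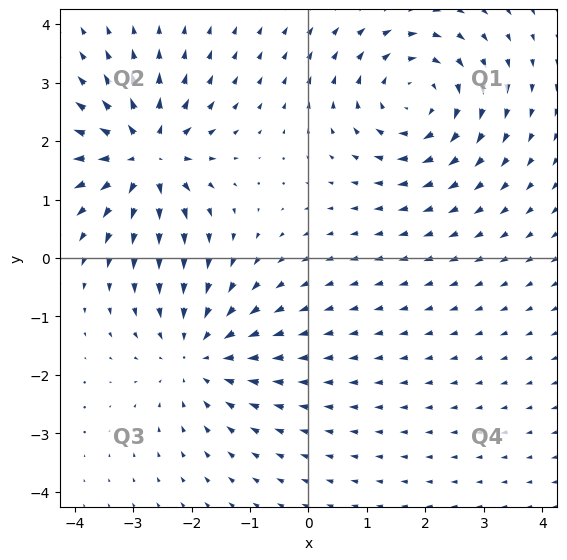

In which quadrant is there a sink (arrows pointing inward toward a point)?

The sink sits at approximately (-1.9, -1.6), which lies in quadrant Q3. The divergence there is about -3, negative as expected for a sink.

Q3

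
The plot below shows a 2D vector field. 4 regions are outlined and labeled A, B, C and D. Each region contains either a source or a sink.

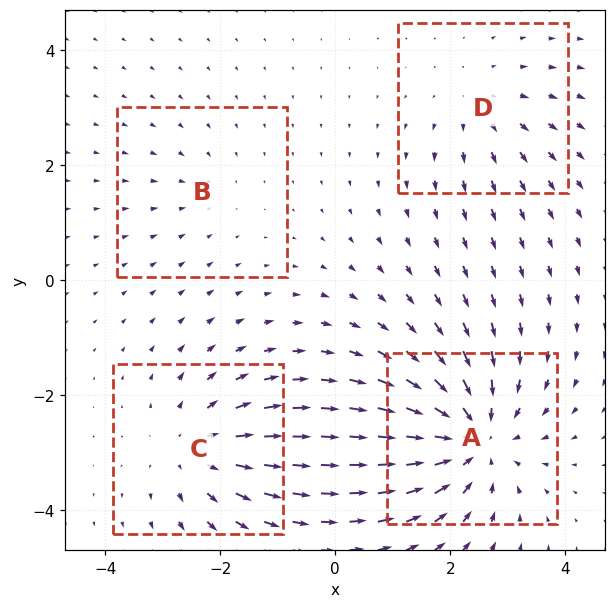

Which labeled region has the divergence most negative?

A

Divergence at each region's feature centre — A: about -6, B: about -2, C: about +4, D: about +3. Region A is most negative.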